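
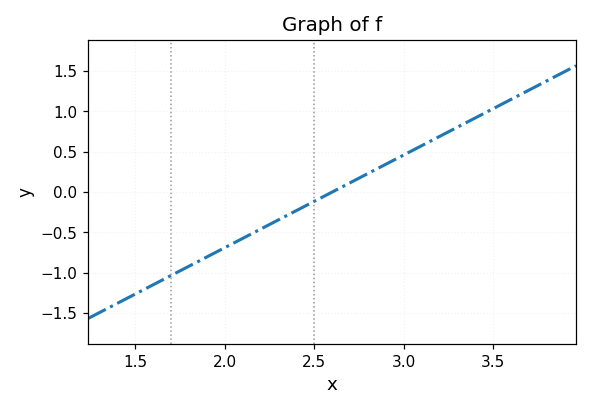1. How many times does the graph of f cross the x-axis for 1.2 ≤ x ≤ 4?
1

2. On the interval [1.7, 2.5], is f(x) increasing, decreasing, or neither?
increasing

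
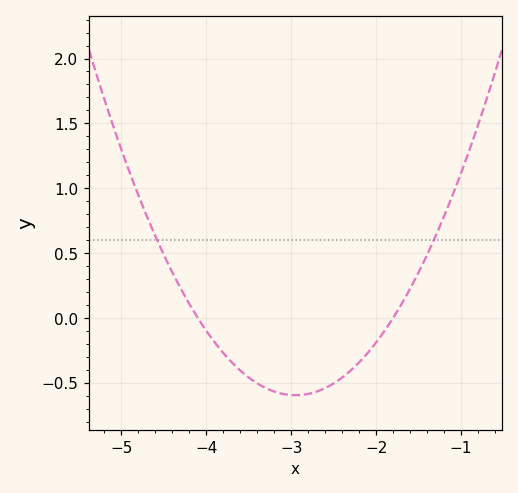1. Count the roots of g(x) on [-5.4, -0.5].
2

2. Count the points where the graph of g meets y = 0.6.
2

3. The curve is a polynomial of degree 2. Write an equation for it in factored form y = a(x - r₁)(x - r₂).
y = 0.45(x + 4.1)(x + 1.8)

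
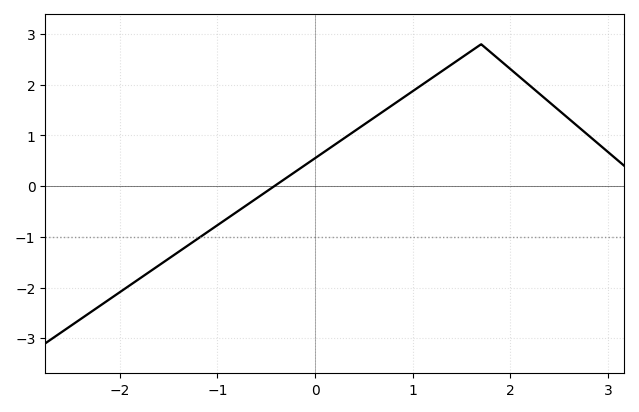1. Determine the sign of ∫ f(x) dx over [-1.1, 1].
positive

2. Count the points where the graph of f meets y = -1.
1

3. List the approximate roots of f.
-0.4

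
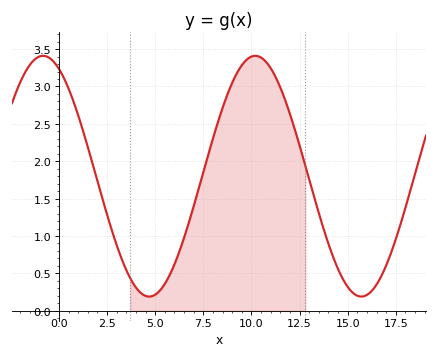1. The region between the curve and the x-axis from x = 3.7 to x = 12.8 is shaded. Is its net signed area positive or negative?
positive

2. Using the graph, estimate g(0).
3.25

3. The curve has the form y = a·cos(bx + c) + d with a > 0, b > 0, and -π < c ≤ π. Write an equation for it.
y = 1.61cos(0.57x + 0.47) + 1.8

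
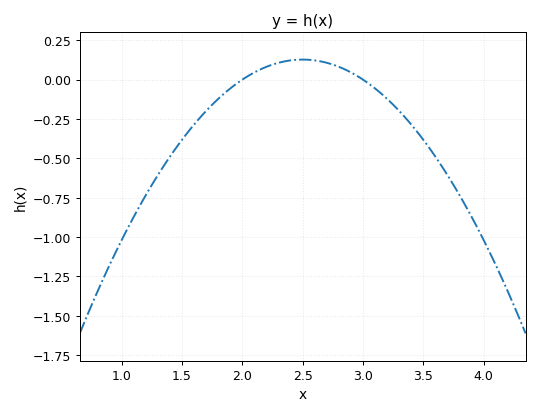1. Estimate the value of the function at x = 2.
0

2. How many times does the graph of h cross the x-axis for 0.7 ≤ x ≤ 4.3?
2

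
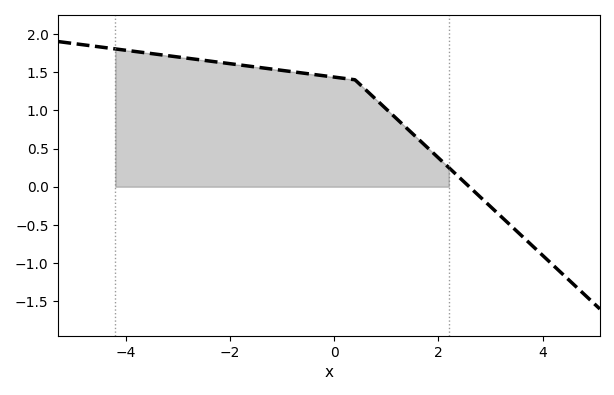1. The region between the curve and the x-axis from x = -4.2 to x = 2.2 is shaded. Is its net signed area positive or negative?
positive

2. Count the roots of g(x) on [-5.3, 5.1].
1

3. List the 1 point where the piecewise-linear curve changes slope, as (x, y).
(0.4, 1.4)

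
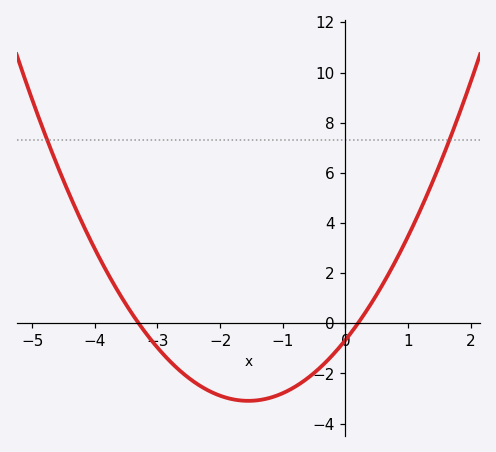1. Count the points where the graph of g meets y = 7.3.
2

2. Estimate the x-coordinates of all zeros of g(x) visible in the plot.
-3.3, 0.2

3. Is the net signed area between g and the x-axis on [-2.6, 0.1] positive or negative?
negative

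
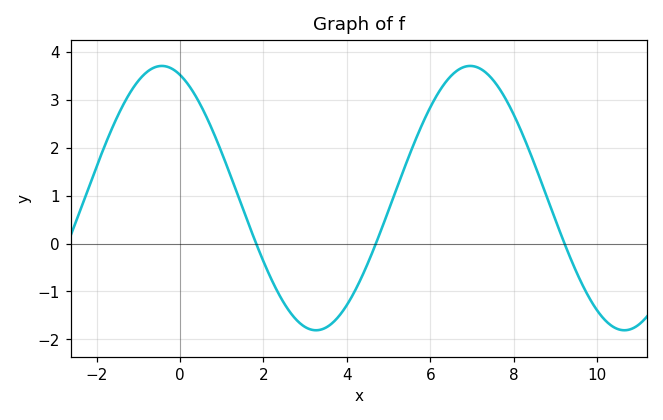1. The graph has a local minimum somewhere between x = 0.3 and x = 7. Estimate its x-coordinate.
3.2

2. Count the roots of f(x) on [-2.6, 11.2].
3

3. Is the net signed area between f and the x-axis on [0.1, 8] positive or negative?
positive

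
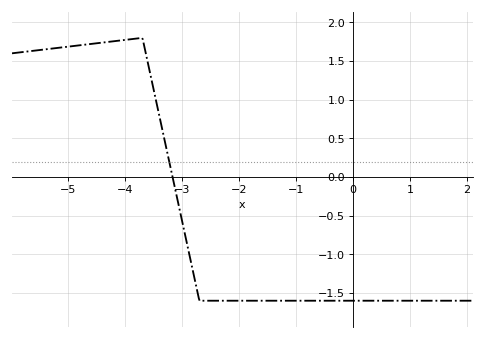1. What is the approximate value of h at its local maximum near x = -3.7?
1.8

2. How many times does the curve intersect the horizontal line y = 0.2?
1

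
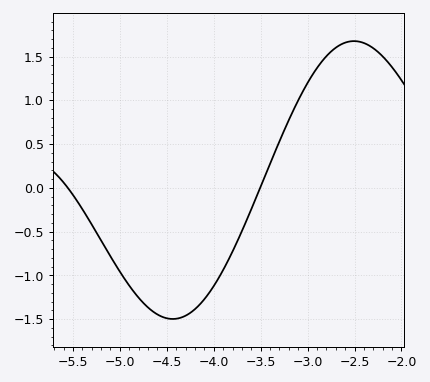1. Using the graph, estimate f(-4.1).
-1.25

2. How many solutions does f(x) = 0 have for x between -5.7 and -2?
2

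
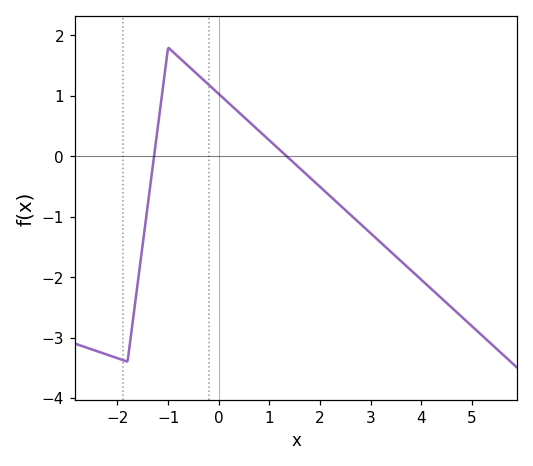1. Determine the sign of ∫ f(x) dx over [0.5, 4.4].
negative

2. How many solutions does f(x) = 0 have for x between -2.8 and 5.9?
2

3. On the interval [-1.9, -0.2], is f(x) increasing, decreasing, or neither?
neither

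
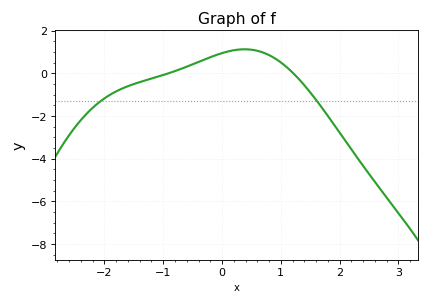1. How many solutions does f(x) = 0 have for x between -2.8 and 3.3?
2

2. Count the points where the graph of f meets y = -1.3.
2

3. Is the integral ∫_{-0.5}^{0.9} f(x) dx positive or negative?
positive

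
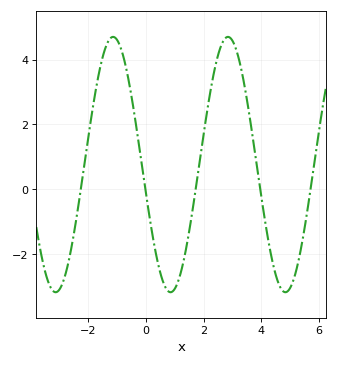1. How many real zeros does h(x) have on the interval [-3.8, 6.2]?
5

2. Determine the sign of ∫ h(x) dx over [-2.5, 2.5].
positive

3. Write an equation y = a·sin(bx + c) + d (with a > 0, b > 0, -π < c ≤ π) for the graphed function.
y = 3.94sin(1.6x - 2.9) + 0.76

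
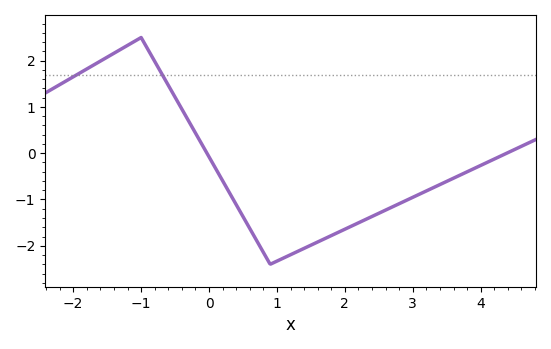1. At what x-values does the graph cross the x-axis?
-0.031, 4.38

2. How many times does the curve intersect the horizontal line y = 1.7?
2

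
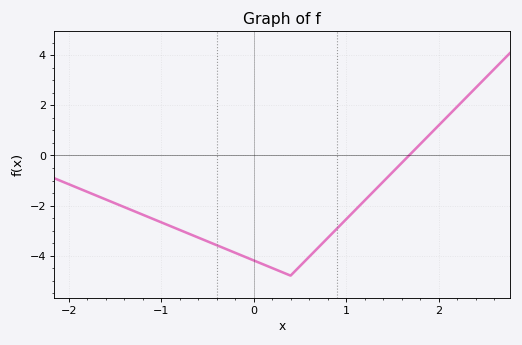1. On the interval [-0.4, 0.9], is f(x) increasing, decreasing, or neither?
neither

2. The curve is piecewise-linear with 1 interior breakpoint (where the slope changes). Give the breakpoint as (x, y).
(0.4, -4.8)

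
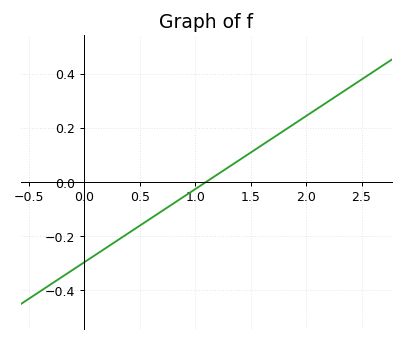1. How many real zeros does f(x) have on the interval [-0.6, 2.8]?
1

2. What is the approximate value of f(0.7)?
-0.1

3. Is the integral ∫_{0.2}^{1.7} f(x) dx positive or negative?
negative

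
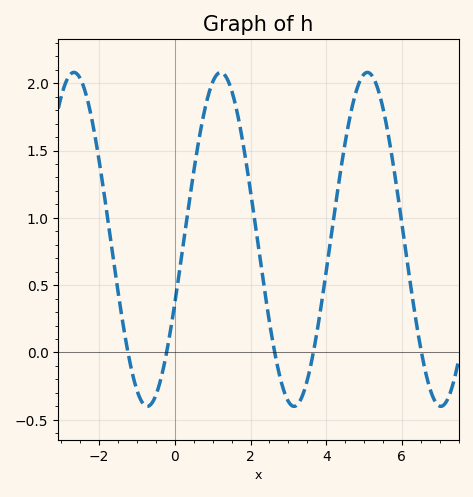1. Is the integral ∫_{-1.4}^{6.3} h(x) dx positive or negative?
positive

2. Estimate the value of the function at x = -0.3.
-0.112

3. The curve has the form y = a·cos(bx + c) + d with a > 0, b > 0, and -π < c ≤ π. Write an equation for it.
y = 1.24cos(1.62x - 1.96) + 0.84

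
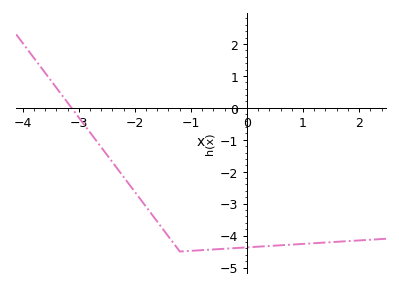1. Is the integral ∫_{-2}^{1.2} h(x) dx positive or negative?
negative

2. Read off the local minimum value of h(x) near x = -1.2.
-4.5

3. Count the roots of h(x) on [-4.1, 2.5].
1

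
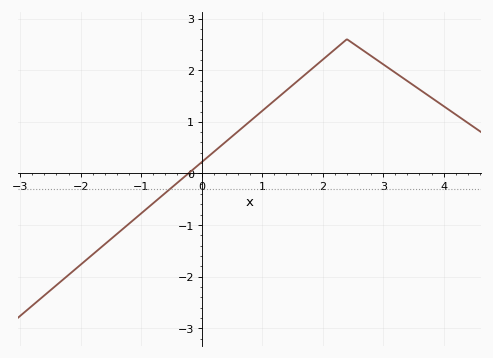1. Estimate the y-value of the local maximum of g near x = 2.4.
2.6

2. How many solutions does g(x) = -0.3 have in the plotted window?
1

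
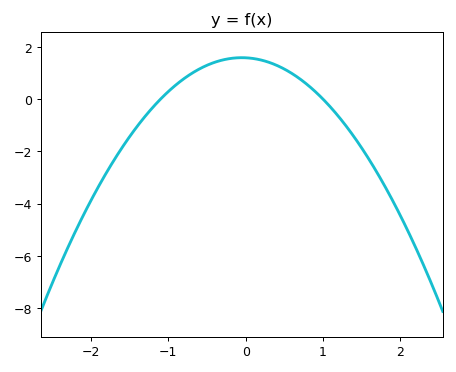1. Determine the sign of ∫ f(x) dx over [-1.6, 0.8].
positive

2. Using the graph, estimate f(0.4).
1.3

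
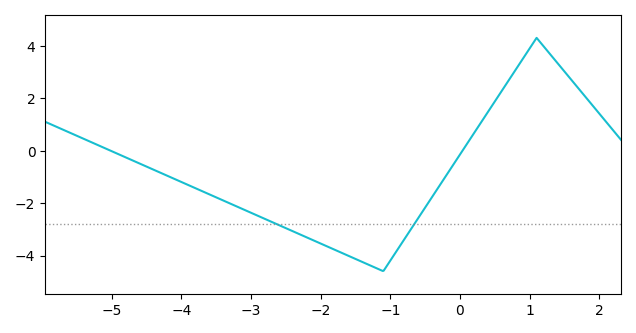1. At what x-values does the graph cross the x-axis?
-5.02, 0.037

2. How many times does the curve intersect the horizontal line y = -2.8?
2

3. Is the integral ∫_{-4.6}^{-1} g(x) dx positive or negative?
negative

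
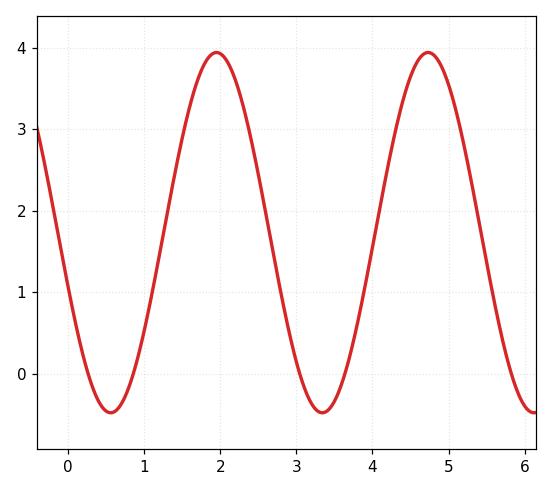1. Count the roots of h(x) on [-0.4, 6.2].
5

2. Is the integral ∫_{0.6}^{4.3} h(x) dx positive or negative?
positive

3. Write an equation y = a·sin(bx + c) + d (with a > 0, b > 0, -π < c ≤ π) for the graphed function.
y = 2.21sin(2.26x - 2.84) + 1.73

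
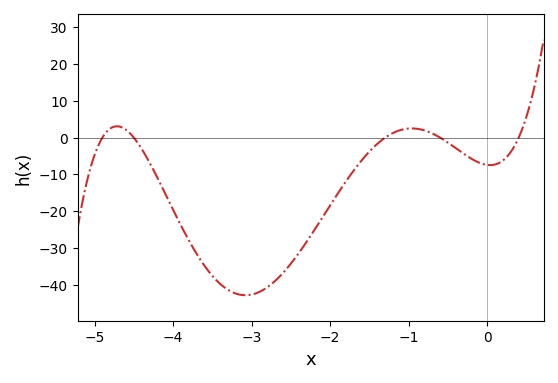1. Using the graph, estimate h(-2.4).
-31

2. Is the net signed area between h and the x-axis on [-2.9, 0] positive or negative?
negative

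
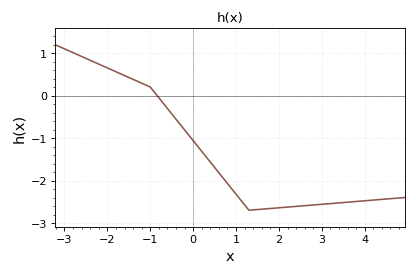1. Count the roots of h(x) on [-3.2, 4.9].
1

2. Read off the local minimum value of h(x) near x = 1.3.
-2.7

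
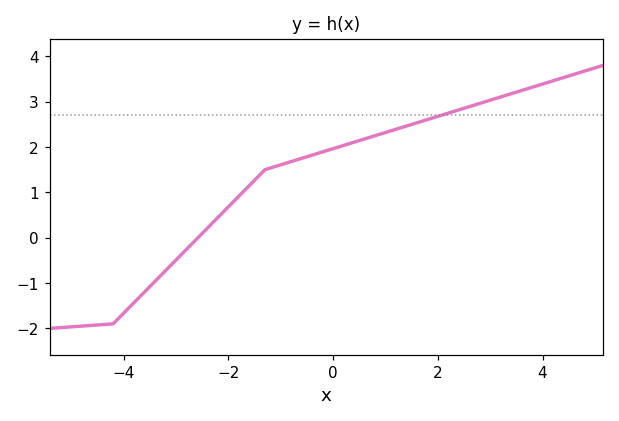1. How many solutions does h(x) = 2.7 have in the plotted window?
1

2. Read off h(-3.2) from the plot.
-0.7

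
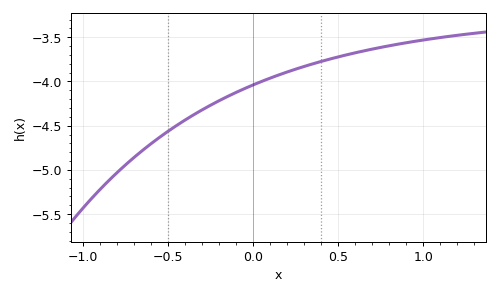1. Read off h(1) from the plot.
-3.55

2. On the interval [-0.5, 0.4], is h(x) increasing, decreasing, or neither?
increasing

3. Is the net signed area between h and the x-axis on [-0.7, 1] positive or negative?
negative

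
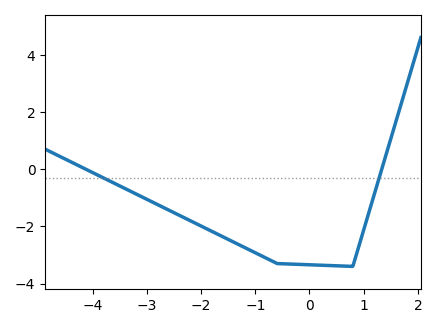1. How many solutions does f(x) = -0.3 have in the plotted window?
2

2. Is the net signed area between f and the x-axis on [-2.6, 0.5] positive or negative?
negative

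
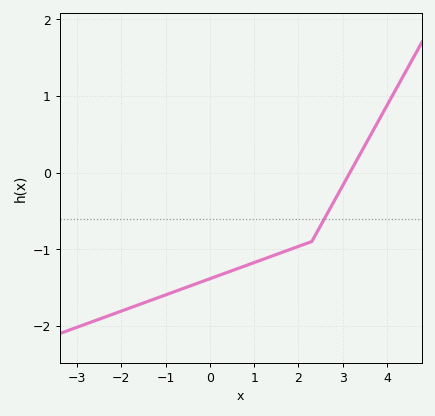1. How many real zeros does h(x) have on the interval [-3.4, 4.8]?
1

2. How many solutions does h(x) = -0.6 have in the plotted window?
1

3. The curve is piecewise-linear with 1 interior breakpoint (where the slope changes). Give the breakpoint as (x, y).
(2.3, -0.9)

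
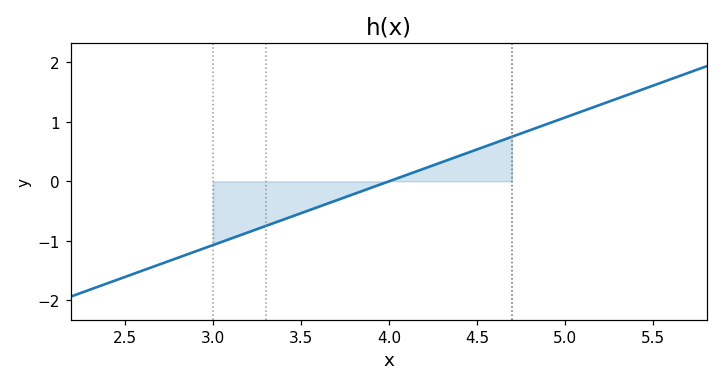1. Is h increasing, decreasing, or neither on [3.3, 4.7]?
increasing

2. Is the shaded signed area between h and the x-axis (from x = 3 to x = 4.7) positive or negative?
negative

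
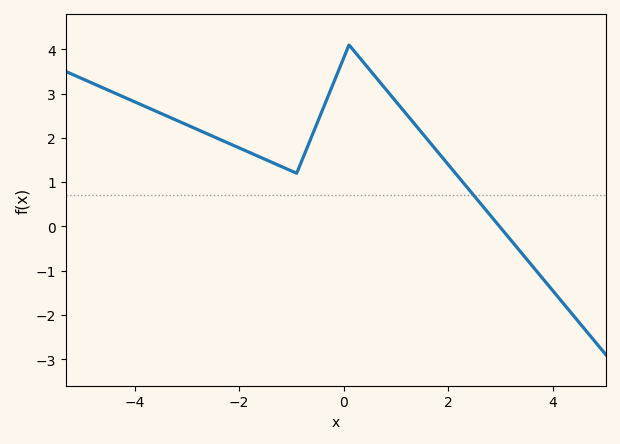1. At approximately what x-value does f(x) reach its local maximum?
0.101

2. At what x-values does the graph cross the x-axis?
2.98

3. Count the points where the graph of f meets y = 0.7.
1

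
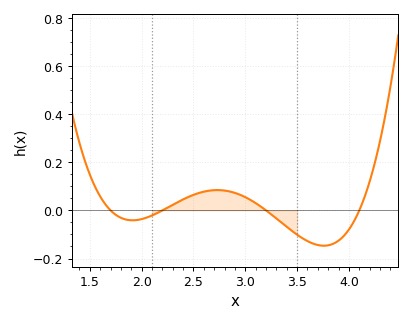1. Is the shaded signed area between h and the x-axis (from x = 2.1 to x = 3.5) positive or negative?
positive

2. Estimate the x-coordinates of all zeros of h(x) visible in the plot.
1.7, 2.2, 3.2, 4.1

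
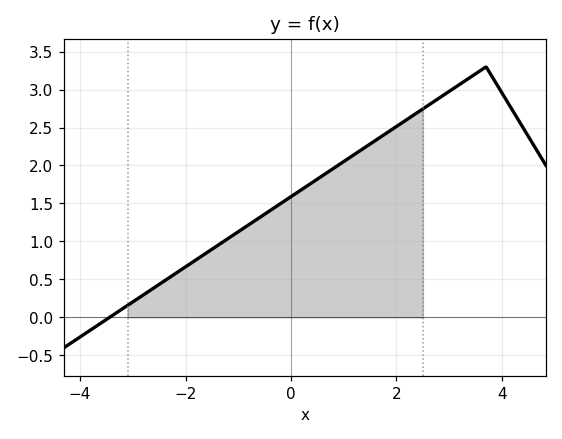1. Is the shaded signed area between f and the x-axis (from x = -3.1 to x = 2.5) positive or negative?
positive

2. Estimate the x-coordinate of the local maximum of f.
3.7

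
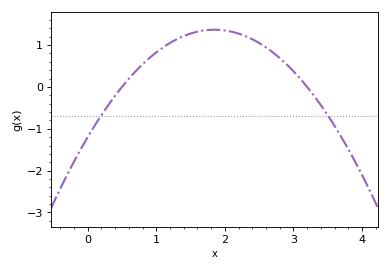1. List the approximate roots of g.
0.5, 3.2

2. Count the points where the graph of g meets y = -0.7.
2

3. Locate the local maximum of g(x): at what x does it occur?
1.85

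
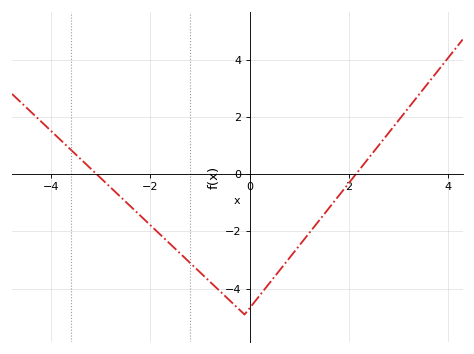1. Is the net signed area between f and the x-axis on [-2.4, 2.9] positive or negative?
negative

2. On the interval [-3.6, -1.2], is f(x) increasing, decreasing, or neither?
decreasing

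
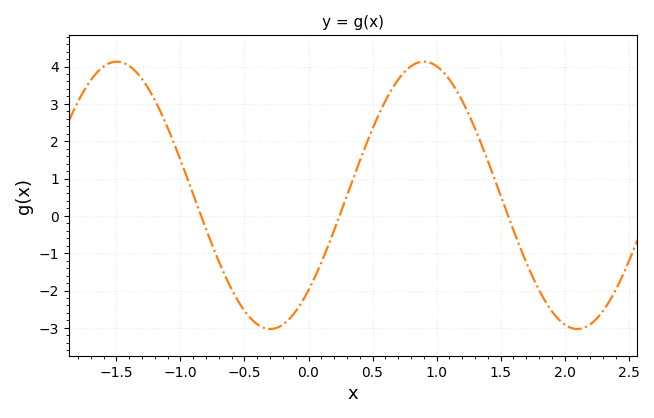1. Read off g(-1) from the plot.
1.5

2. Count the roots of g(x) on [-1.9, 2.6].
3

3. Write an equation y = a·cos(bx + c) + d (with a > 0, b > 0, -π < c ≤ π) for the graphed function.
y = 3.58cos(2.6x - 2.4) + 0.55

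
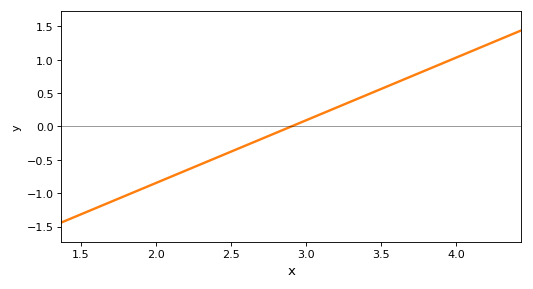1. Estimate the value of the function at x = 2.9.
0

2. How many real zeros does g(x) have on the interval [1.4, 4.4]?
1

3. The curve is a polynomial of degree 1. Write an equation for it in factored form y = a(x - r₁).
y = 0.94(x - 2.9)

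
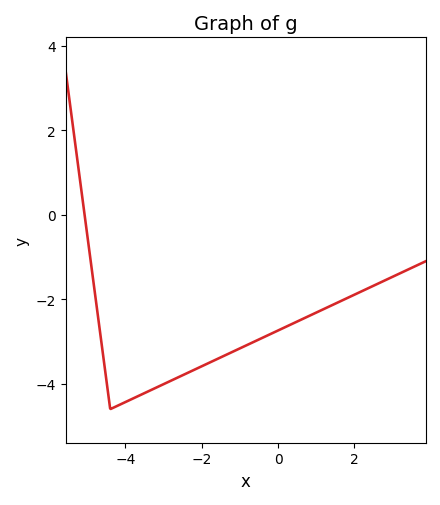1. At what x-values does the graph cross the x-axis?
-5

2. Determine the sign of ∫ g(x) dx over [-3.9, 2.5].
negative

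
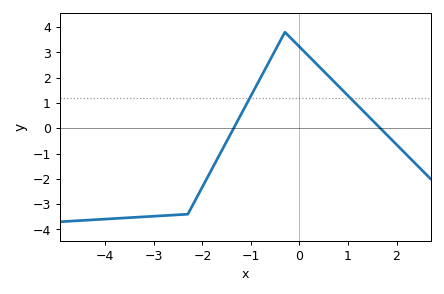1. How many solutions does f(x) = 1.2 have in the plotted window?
2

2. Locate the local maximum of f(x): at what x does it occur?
-0.2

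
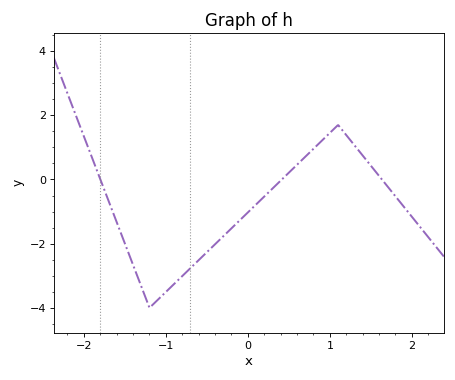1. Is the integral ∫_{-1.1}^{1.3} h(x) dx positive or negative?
negative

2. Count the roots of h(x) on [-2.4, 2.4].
3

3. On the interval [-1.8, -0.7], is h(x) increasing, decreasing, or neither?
neither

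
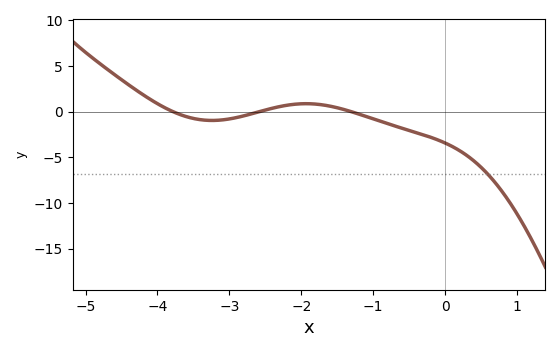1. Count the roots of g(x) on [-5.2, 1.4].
3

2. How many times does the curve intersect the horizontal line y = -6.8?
1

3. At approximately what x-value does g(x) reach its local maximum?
-1.93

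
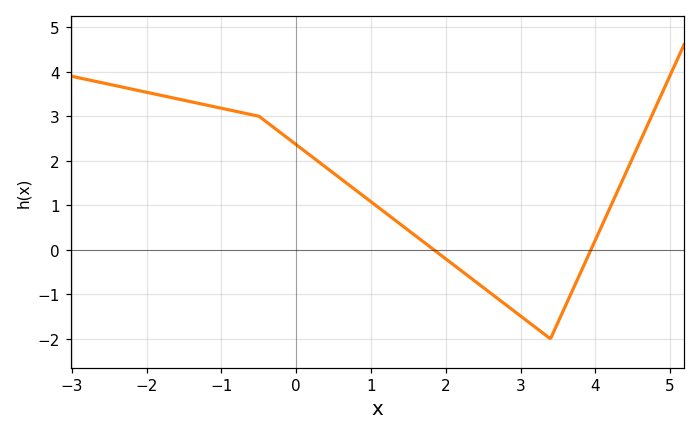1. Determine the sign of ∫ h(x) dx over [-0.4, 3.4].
positive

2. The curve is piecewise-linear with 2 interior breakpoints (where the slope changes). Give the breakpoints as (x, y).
(-0.5, 3); (3.4, -2)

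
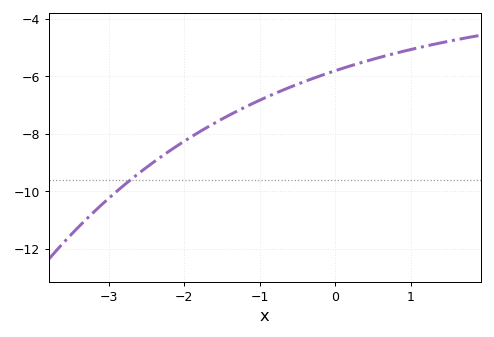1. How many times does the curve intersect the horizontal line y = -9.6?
1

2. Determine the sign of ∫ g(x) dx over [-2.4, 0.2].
negative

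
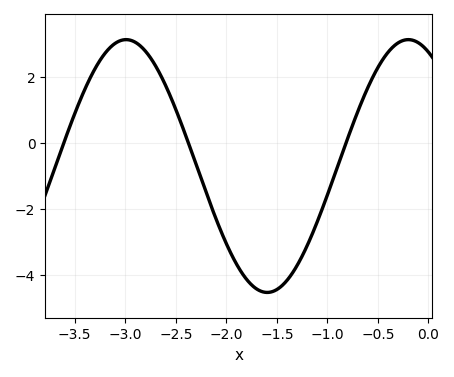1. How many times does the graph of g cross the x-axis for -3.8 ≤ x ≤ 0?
3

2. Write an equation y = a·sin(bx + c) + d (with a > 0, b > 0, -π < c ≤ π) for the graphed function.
y = 3.82sin(2.2x + 2) - 0.7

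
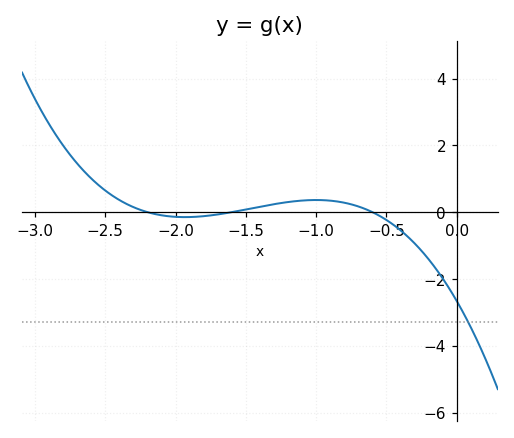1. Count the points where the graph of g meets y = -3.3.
1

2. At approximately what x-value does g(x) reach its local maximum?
-1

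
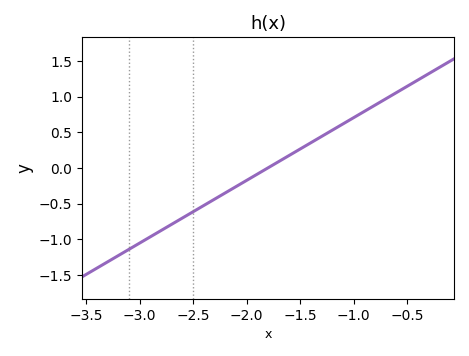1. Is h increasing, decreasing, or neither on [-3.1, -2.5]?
increasing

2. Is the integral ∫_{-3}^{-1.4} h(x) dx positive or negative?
negative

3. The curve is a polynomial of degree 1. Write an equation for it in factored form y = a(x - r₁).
y = 0.88(x + 1.8)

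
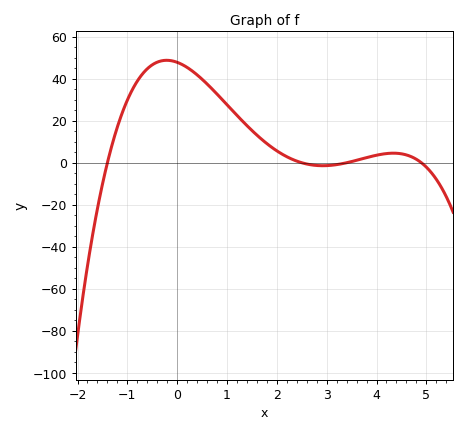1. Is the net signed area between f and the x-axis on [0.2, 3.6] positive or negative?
positive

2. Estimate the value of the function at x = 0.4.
42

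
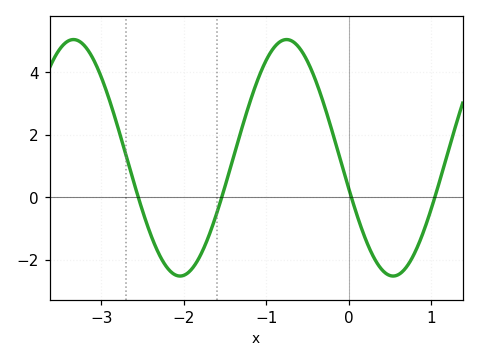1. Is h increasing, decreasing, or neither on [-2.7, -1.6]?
neither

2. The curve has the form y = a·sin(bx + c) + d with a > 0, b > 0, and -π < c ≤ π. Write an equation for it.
y = 3.79sin(2.4x - 2.9) + 1.26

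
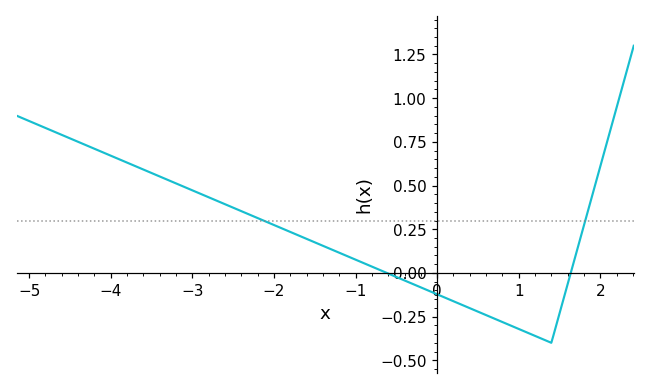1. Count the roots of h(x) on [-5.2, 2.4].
2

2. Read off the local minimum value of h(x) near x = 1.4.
-0.4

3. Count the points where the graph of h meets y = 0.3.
2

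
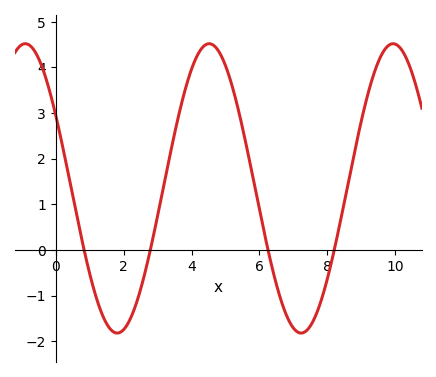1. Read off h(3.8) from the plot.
3.5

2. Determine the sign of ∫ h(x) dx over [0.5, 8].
positive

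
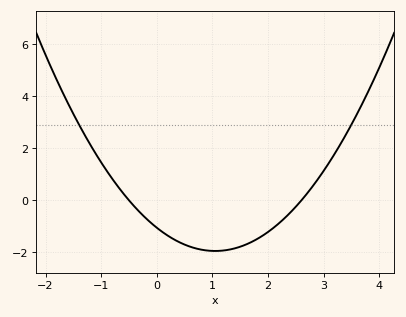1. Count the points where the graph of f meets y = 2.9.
2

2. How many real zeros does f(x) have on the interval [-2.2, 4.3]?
2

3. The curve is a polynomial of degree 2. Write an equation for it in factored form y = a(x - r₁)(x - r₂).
y = 0.81(x + 0.5)(x - 2.6)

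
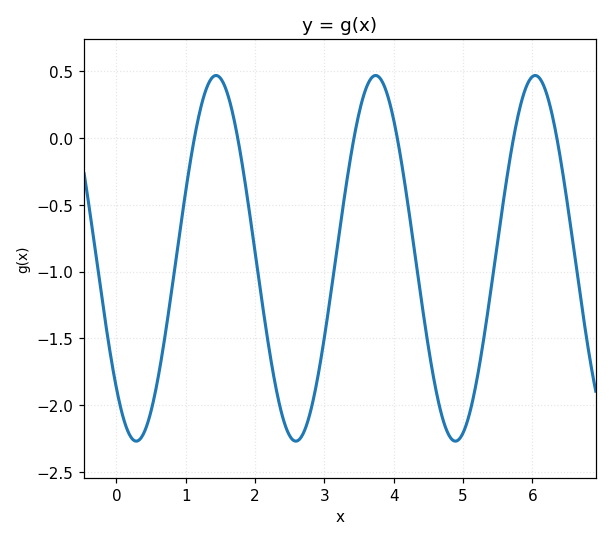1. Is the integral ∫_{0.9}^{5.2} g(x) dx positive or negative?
negative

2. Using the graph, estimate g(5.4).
-1.15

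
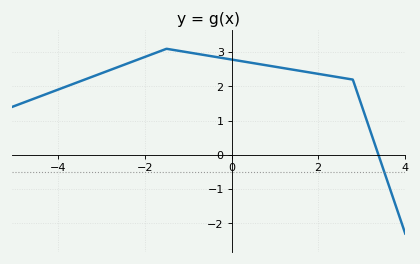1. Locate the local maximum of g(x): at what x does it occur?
-1.5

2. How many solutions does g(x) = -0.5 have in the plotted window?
1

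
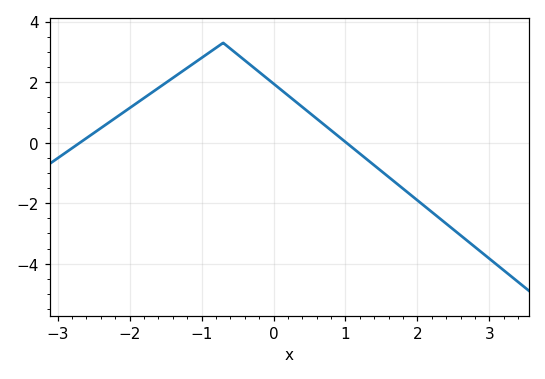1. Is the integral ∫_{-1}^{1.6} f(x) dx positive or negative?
positive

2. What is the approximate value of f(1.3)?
-0.556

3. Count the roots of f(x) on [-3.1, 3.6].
2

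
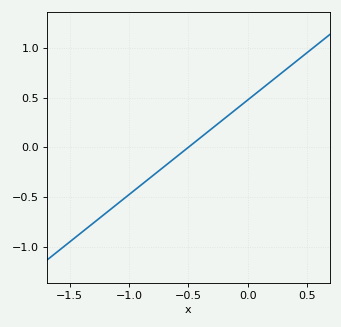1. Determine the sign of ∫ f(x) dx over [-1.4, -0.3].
negative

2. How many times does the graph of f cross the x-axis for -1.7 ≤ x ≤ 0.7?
1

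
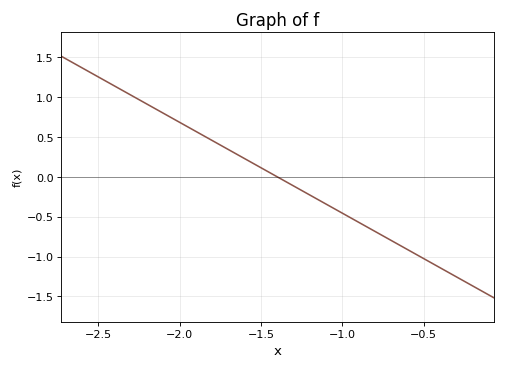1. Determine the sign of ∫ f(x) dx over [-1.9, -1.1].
positive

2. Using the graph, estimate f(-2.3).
1.05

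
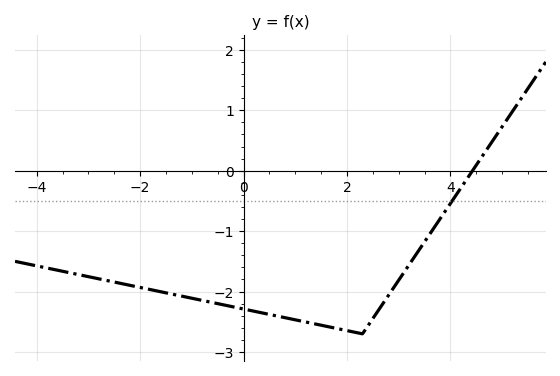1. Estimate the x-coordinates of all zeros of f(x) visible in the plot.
4.4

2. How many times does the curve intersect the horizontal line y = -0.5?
1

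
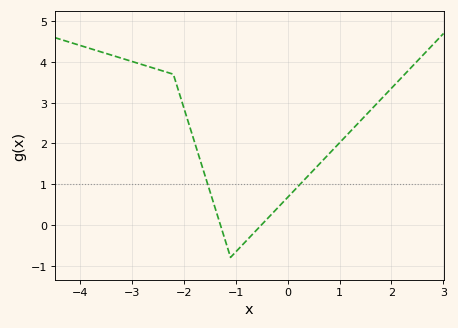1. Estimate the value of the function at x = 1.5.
2.69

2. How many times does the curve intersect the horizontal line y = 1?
2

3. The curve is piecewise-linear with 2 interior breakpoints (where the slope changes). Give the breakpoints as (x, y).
(-2.2, 3.7); (-1.1, -0.8)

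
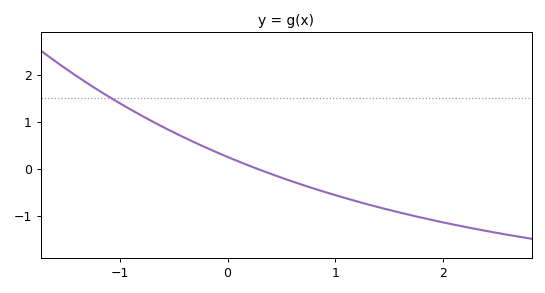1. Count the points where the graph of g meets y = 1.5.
1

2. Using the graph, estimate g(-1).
1.4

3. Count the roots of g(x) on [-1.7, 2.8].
1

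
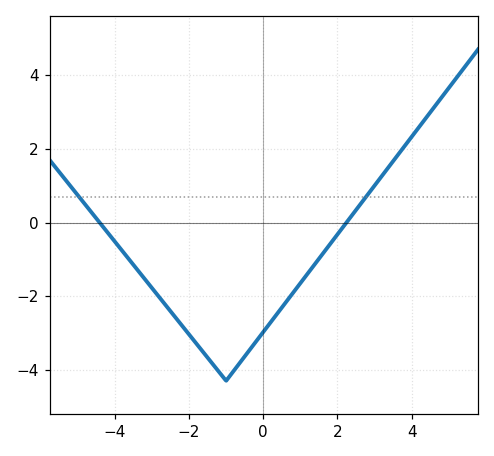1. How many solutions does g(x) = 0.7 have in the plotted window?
2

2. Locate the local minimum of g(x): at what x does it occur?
-1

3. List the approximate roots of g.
-4.41, 2.24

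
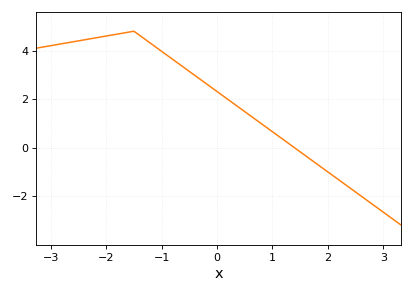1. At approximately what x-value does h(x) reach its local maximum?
-1.5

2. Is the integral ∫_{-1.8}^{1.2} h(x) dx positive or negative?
positive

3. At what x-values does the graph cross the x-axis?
1.4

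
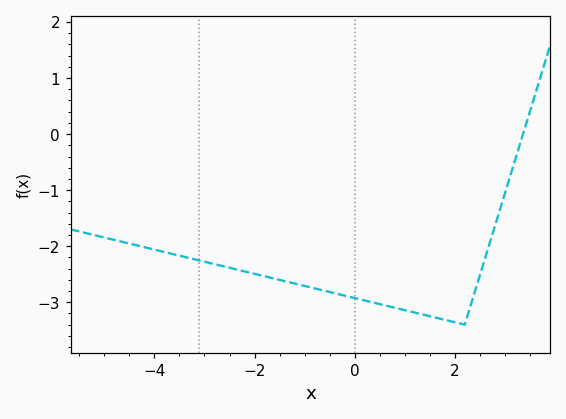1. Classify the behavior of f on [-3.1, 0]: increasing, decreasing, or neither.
decreasing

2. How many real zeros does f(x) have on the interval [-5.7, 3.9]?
1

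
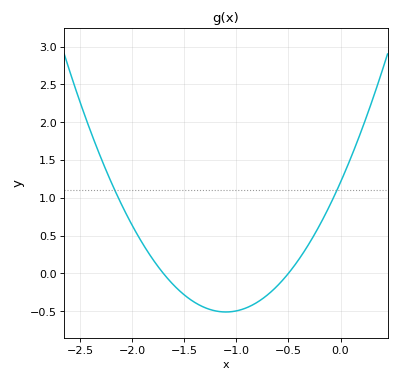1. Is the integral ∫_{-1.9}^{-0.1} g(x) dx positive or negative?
negative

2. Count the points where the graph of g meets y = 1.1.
2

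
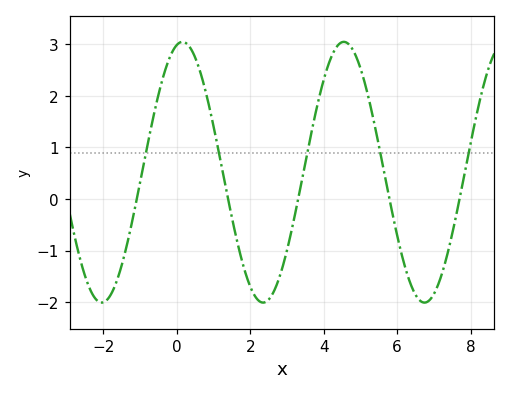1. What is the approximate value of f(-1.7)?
-1.7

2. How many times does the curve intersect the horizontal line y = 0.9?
5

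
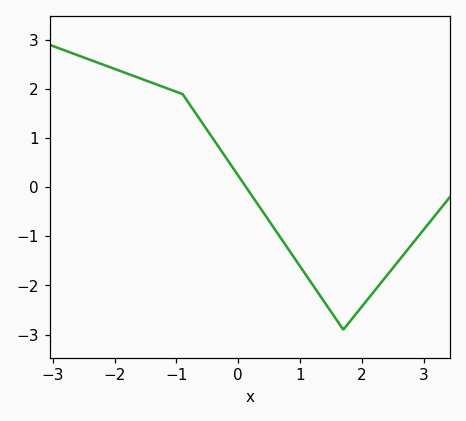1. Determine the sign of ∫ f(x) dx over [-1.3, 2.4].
negative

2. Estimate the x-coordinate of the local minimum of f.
1.7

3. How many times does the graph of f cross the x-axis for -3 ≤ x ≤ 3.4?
1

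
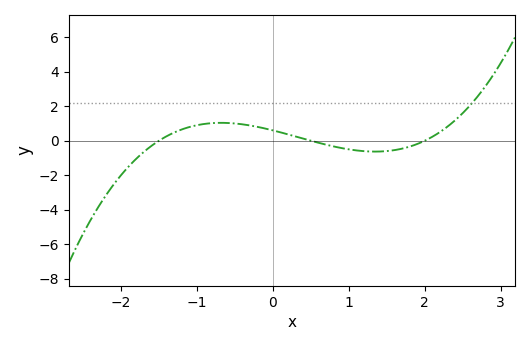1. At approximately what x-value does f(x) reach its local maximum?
-0.681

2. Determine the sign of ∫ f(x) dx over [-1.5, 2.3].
positive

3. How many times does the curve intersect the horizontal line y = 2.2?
1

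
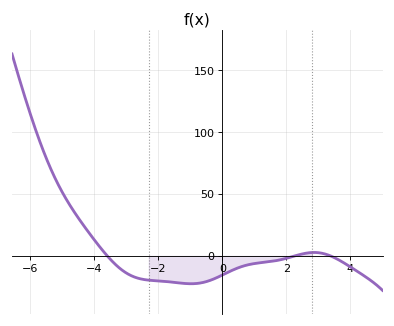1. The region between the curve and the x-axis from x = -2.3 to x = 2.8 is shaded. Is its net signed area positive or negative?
negative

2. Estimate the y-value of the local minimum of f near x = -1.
-25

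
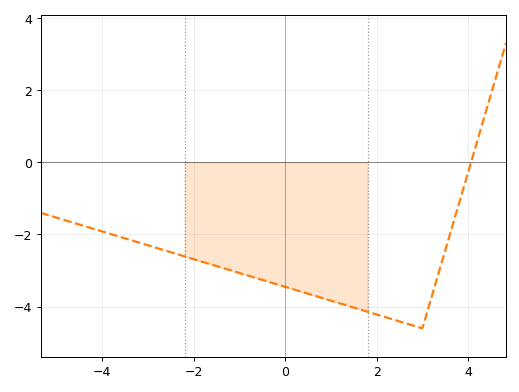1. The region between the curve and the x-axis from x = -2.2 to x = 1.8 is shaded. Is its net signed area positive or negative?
negative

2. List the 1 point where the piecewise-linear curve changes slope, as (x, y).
(3, -4.6)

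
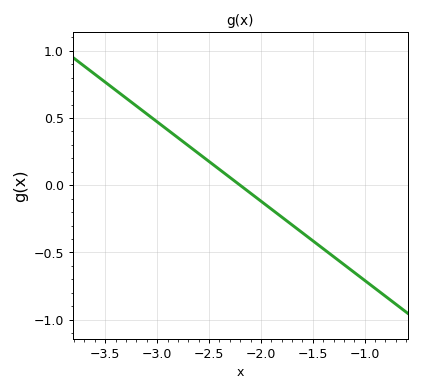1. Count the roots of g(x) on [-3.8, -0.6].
1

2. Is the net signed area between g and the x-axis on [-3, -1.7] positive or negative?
positive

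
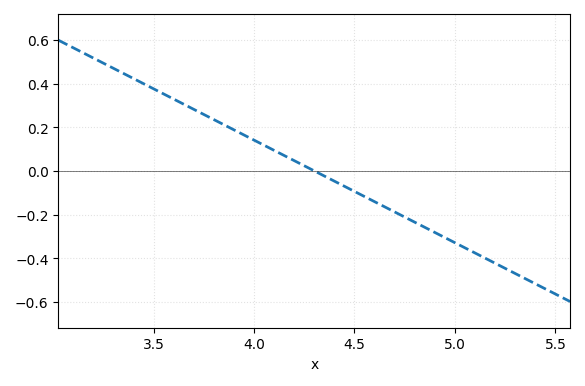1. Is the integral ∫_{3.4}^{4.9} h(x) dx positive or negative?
positive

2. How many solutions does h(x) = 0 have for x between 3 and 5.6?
1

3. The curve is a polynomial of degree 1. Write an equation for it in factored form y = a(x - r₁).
y = -0.47(x - 4.3)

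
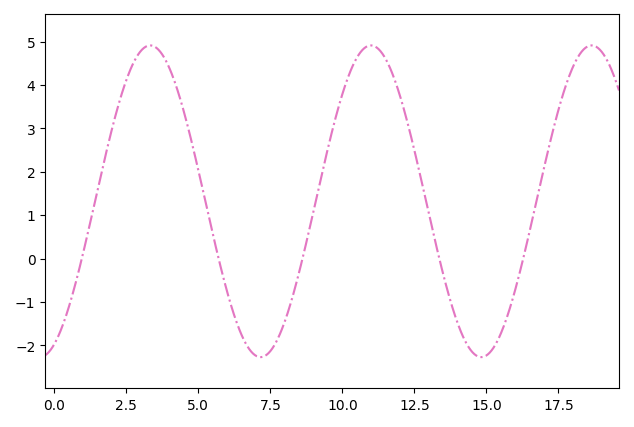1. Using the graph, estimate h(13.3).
0.184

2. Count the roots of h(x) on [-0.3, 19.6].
5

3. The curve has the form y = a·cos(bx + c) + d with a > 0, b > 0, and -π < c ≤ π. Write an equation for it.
y = 3.59cos(0.82x - 2.73) + 1.32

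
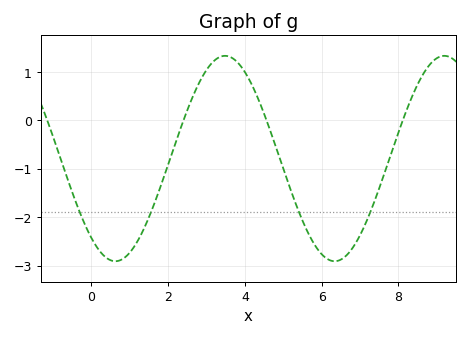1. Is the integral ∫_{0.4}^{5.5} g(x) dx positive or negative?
negative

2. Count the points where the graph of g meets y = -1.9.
4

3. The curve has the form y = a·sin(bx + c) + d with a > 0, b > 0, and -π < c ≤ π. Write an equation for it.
y = 2.12sin(1.1x - 2.26) - 0.79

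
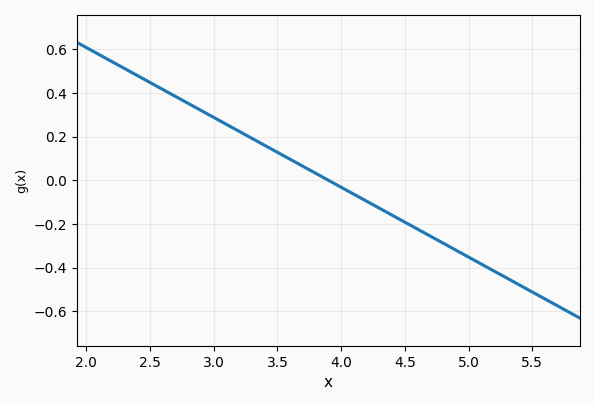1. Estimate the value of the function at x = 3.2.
0.224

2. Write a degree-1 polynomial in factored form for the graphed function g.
y = -0.32(x - 3.9)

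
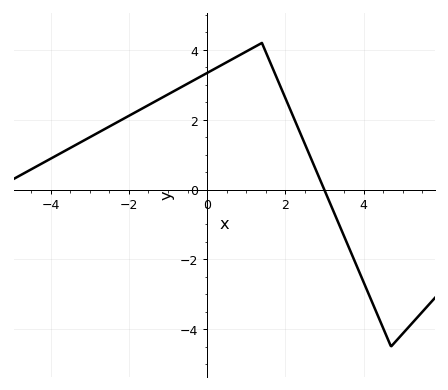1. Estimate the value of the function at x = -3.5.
1.19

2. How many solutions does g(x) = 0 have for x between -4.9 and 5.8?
1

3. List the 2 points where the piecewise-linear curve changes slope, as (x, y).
(1.4, 4.2); (4.7, -4.5)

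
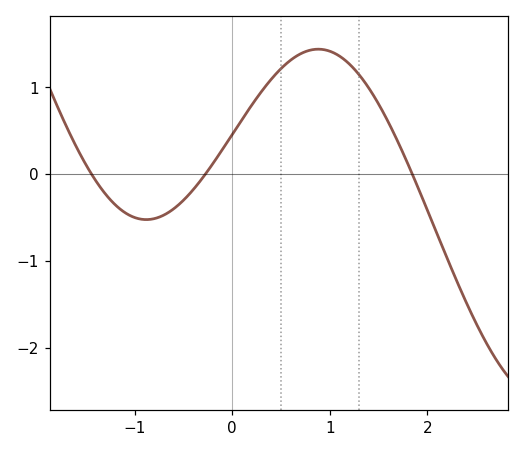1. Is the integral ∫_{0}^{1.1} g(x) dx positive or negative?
positive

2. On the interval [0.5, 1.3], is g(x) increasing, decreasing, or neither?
neither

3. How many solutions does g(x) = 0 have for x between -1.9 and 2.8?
3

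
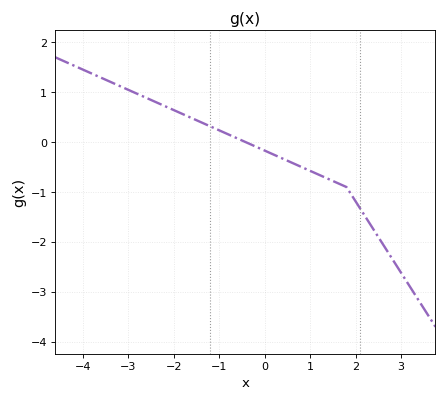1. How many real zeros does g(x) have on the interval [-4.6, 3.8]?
1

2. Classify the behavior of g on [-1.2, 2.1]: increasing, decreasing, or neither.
decreasing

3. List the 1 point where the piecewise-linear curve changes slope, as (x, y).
(1.8, -0.9)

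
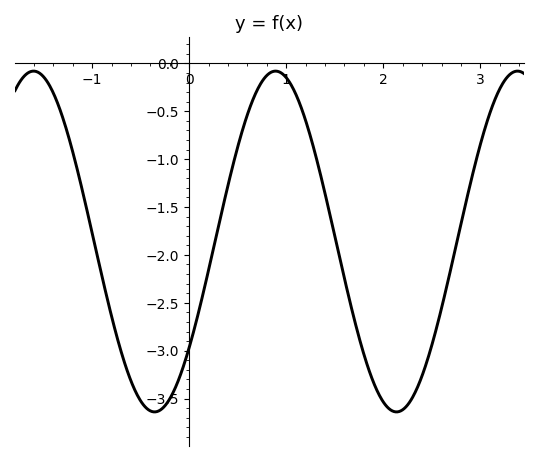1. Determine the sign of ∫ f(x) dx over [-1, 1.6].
negative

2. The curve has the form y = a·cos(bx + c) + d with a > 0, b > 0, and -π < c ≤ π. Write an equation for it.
y = 1.78cos(2.52x - 2.24) - 1.86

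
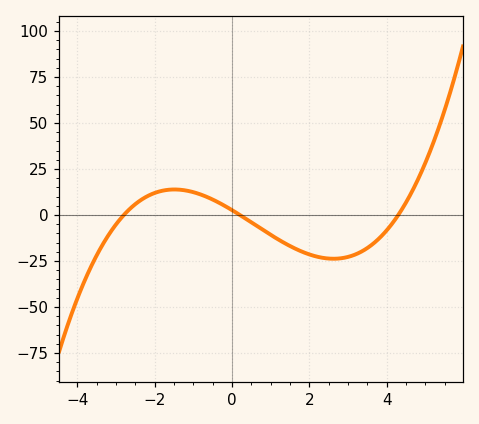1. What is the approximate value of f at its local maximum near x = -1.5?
14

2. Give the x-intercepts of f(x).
-2.8, 0.2, 4.2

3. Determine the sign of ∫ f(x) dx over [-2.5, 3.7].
negative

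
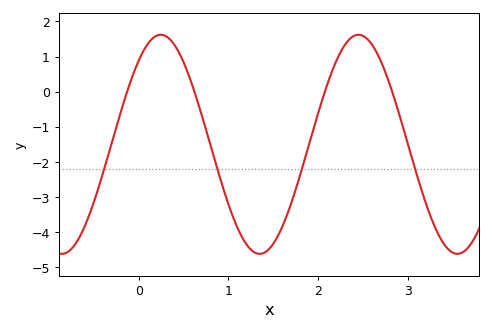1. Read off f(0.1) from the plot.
1.36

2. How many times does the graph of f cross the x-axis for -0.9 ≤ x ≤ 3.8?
4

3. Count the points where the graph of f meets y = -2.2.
4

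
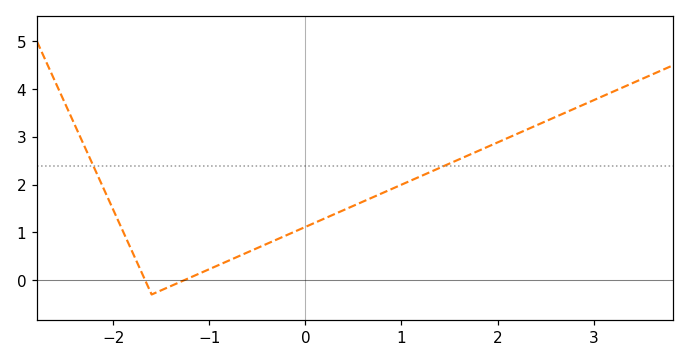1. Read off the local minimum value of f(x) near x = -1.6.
-0.299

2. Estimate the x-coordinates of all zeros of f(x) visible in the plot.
-1.67, -1.26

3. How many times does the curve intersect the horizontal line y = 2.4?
2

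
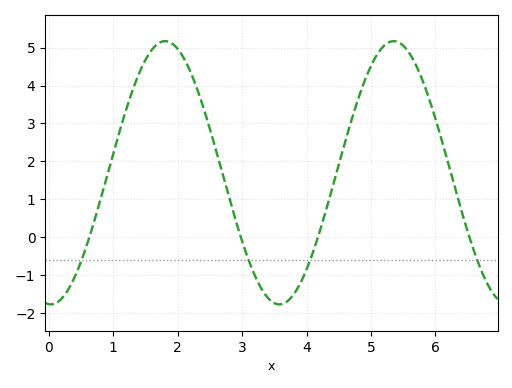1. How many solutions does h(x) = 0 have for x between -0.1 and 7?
4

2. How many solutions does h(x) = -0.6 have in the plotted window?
4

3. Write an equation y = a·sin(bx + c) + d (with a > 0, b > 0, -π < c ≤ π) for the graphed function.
y = 3.47sin(1.8x - 1.6) + 1.7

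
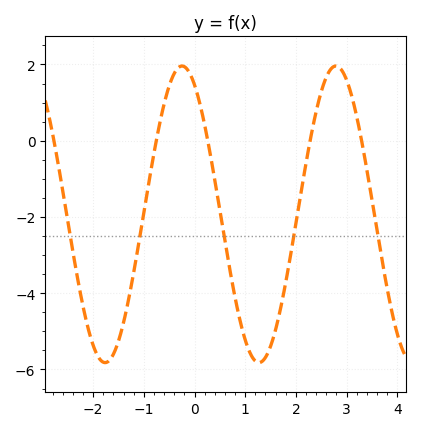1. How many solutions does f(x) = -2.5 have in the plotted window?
5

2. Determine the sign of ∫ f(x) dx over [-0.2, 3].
negative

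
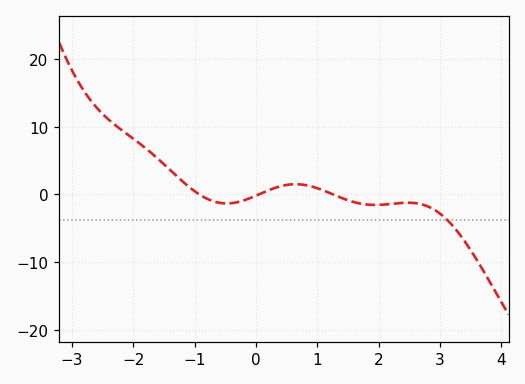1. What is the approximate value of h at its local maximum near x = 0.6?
2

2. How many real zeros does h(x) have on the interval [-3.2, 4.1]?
3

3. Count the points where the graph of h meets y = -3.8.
1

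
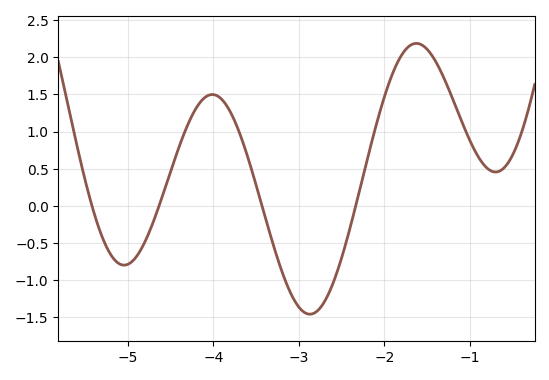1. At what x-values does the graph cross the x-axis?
-5.42, -4.64, -3.43, -2.33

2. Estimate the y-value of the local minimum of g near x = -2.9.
-1.46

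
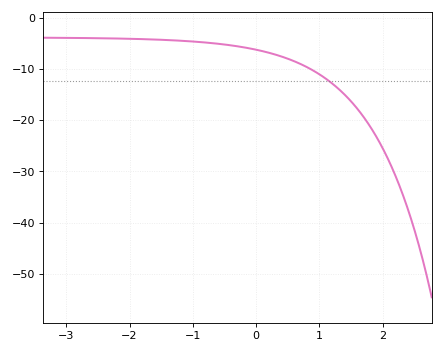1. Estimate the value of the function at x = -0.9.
-4.74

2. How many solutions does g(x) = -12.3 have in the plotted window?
1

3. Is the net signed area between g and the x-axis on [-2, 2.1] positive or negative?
negative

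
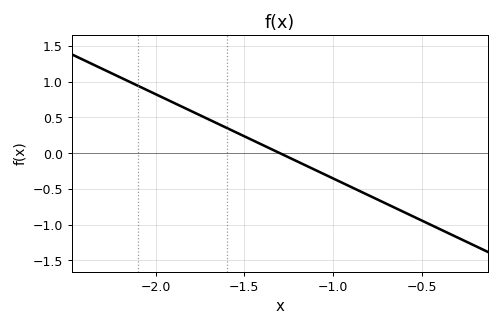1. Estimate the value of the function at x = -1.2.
-0.1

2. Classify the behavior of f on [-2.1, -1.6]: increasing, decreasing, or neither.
decreasing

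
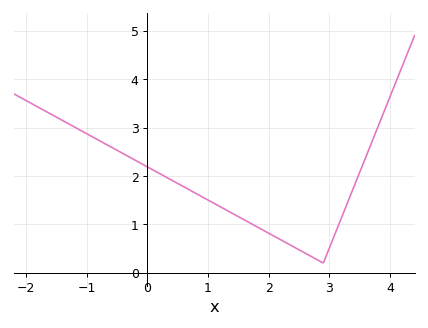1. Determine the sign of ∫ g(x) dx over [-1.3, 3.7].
positive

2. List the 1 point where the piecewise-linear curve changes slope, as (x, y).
(2.9, 0.2)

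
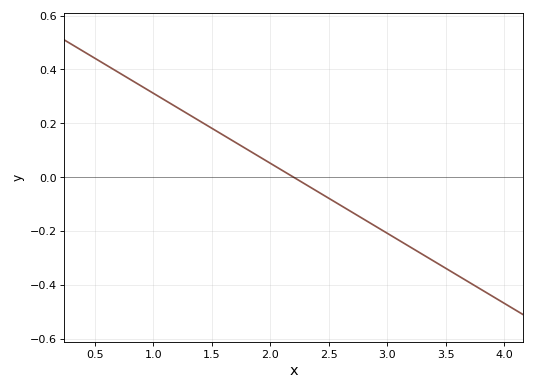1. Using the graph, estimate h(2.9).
-0.18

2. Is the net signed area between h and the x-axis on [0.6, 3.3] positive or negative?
positive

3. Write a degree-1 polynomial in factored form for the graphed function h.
y = -0.26(x - 2.2)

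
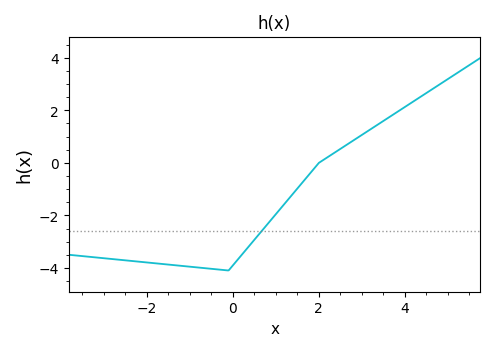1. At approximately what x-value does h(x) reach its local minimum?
-0.103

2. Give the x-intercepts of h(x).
2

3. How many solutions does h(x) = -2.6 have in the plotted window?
1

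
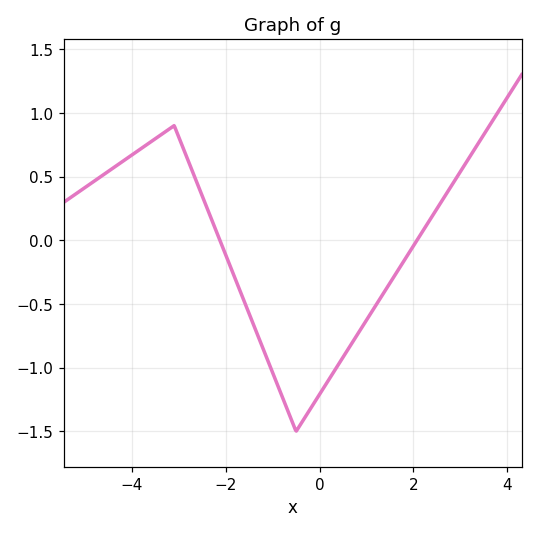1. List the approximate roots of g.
-2.2, 2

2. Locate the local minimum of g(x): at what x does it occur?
-0.4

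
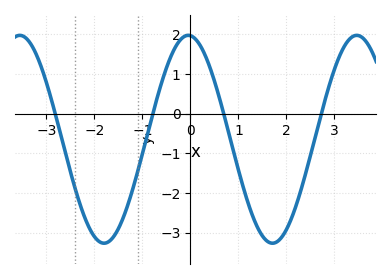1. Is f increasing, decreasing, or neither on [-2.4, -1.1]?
neither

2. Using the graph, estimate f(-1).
-1.01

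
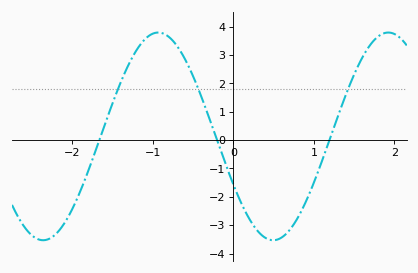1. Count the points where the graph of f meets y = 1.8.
3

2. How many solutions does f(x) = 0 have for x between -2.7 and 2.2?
3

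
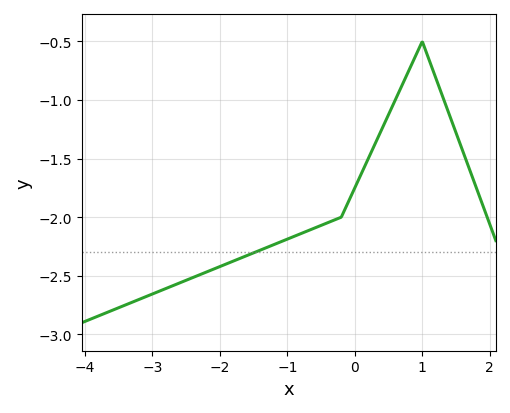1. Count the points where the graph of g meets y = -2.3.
1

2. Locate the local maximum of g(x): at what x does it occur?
1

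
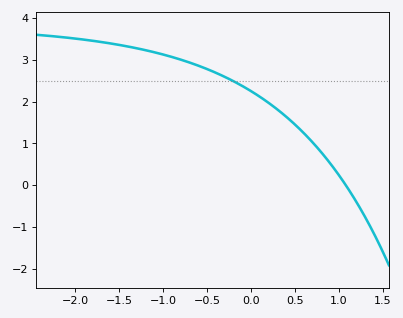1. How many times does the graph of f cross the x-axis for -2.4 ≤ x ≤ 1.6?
1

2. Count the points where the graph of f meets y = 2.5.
1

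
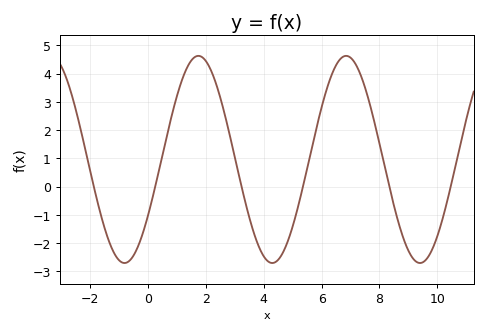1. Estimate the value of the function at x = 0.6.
1.57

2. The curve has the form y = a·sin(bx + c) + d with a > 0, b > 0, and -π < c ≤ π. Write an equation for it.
y = 3.67sin(1.23x - 0.57) + 0.96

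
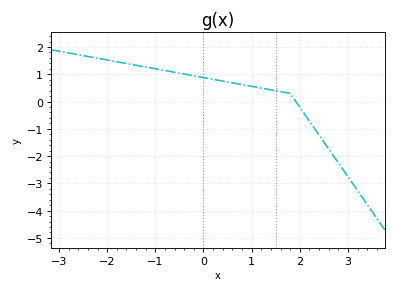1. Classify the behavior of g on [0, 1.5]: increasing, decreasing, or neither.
decreasing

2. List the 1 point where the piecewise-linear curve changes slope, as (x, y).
(1.8, 0.3)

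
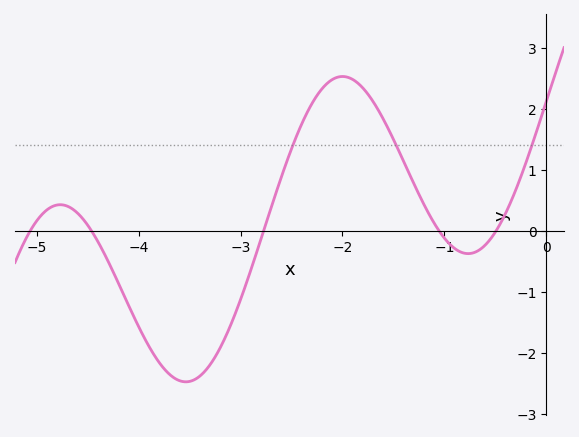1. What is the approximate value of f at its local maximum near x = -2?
2.5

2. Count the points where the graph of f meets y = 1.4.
3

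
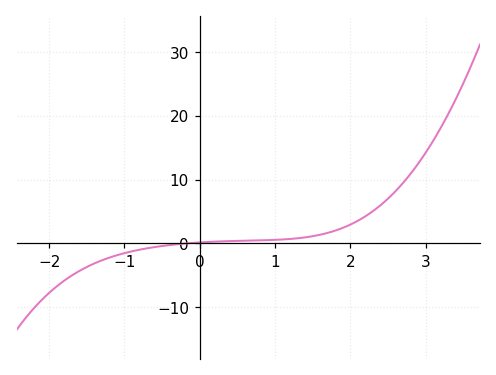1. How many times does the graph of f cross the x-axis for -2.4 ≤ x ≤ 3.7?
1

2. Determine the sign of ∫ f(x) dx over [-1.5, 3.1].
positive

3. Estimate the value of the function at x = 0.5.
0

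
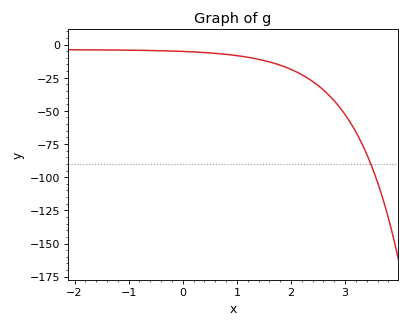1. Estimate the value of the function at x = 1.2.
-9.6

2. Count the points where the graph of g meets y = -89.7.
1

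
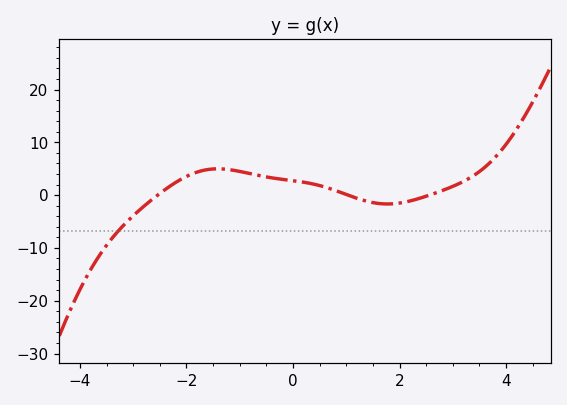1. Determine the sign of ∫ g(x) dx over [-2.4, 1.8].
positive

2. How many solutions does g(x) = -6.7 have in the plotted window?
1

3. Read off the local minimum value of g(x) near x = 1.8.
-1.67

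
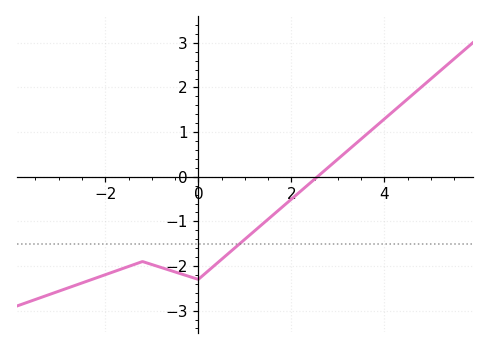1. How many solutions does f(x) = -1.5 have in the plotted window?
1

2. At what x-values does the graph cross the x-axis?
2.56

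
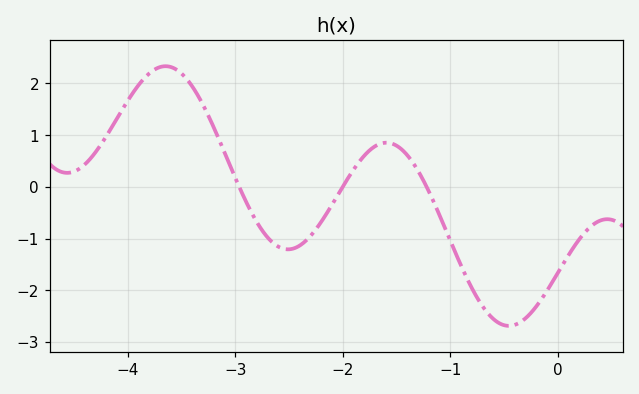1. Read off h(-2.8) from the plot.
-0.683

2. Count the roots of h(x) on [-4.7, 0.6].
3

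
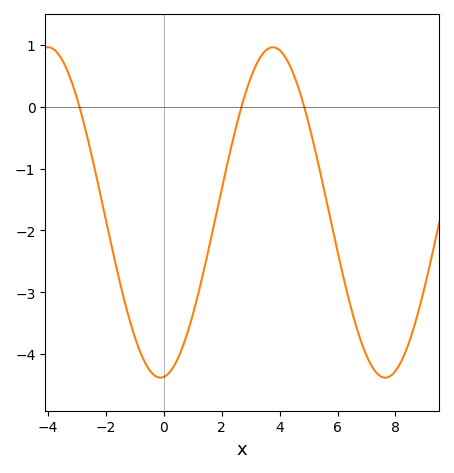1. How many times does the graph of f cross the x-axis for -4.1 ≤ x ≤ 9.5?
3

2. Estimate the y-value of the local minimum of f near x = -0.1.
-4.4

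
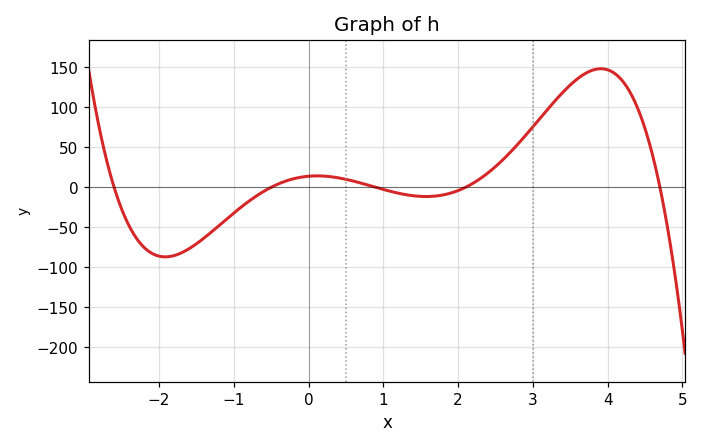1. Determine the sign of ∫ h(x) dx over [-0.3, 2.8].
positive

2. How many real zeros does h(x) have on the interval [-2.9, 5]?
5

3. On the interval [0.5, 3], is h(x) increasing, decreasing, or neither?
neither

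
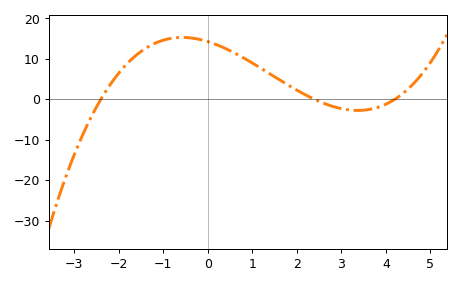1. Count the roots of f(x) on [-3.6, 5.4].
3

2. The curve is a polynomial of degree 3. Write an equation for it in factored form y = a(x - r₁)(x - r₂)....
y = 0.59(x + 2.4)(x - 2.4)(x - 4.2)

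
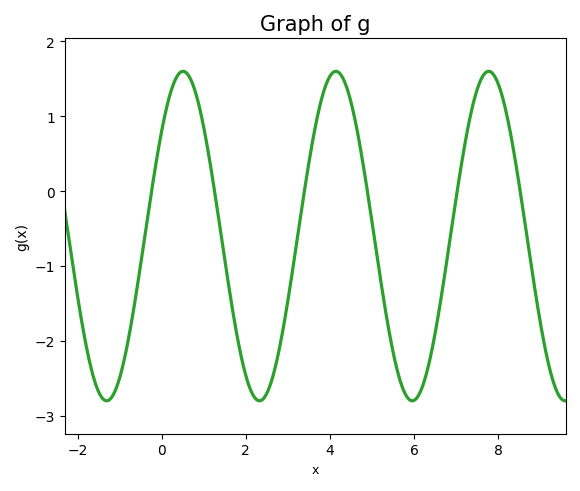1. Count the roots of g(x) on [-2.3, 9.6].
6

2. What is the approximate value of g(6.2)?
-2.61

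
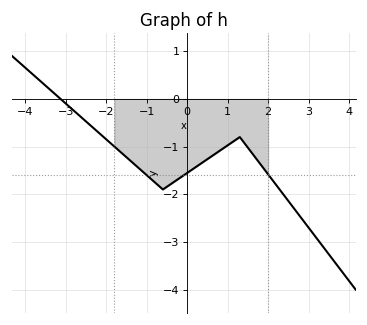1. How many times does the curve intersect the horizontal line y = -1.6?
3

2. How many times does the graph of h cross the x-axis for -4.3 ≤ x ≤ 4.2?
1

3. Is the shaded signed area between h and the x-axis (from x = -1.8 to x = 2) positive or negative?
negative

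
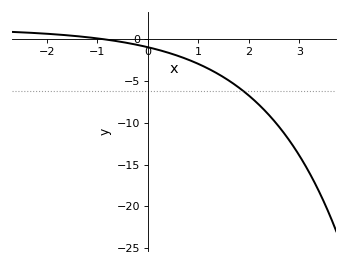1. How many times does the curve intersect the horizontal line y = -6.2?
1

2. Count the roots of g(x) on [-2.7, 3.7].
1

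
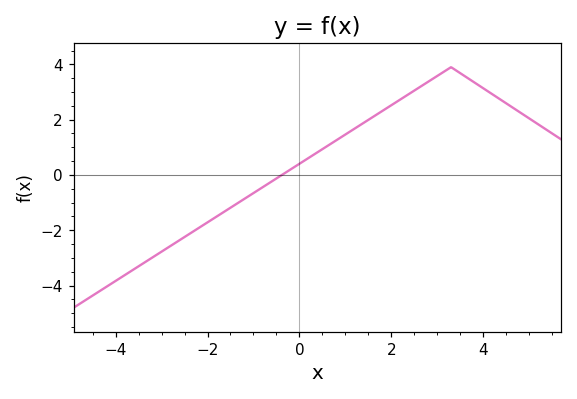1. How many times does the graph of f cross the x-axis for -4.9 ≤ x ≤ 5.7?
1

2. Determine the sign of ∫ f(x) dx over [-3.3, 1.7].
negative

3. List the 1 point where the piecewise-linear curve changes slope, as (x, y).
(3.3, 3.9)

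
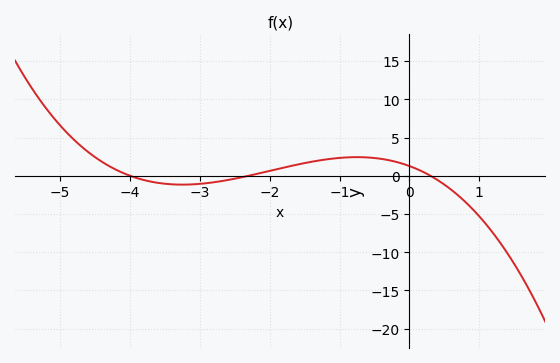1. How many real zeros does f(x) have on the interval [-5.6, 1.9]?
3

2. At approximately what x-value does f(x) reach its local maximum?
-0.8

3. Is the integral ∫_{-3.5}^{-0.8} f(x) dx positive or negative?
positive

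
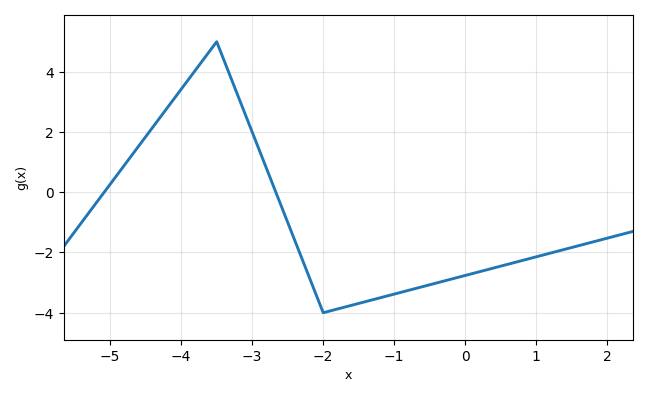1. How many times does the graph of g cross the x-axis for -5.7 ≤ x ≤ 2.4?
2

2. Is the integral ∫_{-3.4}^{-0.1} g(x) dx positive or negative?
negative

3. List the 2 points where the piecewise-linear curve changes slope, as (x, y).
(-3.5, 5); (-2, -4)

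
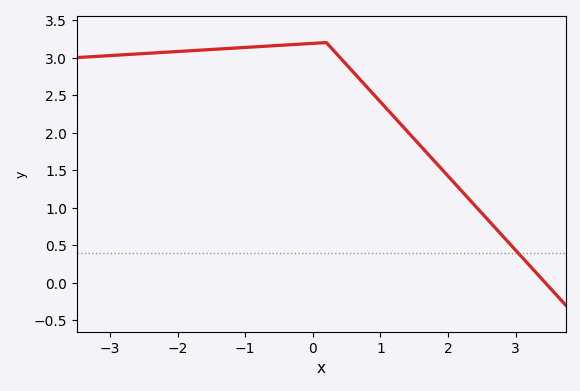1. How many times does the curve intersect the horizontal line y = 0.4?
1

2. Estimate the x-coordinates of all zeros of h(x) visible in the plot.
3.44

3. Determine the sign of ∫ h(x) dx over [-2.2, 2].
positive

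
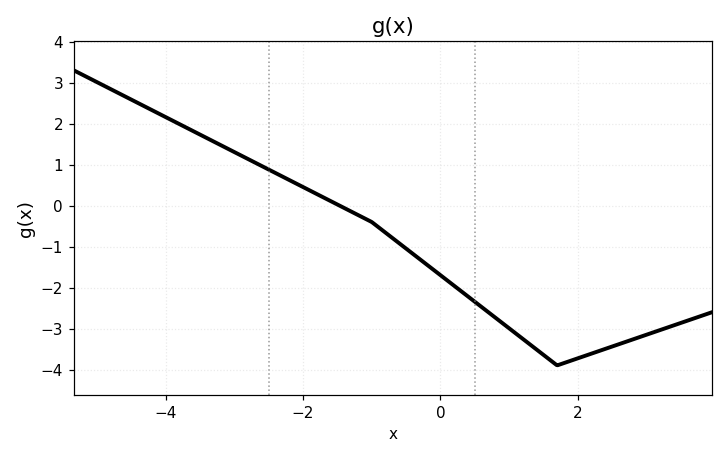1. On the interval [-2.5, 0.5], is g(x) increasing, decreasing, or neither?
decreasing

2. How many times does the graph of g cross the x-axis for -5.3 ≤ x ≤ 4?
1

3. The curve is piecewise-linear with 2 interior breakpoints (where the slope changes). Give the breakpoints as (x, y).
(-1, -0.4); (1.7, -3.9)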